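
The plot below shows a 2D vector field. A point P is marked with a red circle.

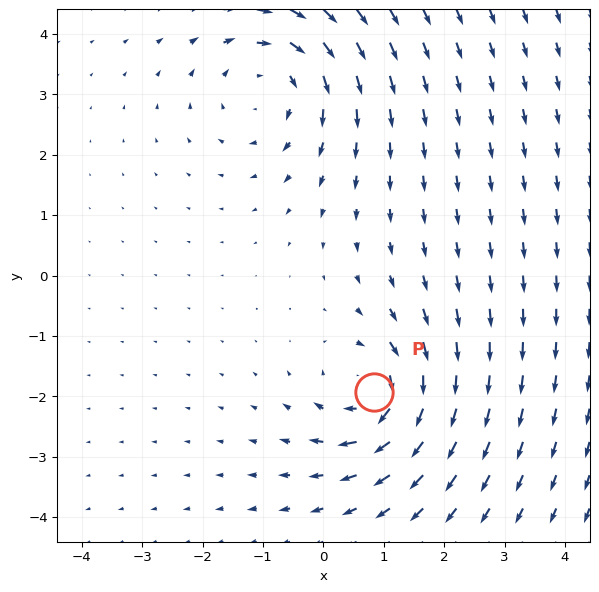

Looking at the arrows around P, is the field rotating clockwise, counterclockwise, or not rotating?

Near P at (0.8, -1.9) the arrows circulate clockwise. The curl (z-component) there is about -6; negative curl means clockwise rotation.

clockwise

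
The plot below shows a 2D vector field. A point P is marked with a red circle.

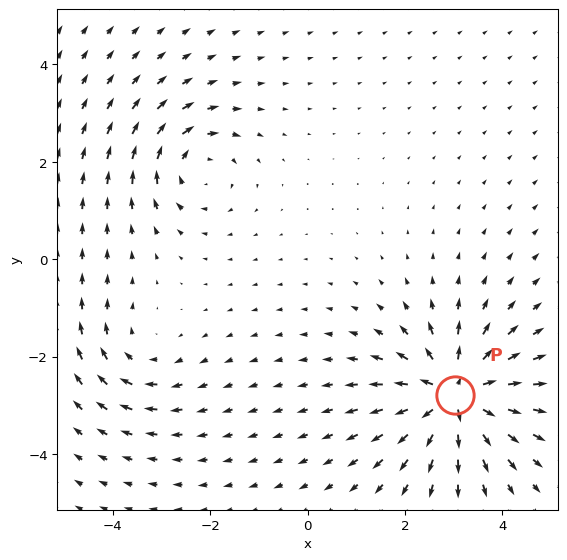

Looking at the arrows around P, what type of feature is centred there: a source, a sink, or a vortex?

At P (3.0, -2.8) the arrows spread outward. Divergence about +7, curl ≈0 — positive divergence with near-zero curl is a source.

source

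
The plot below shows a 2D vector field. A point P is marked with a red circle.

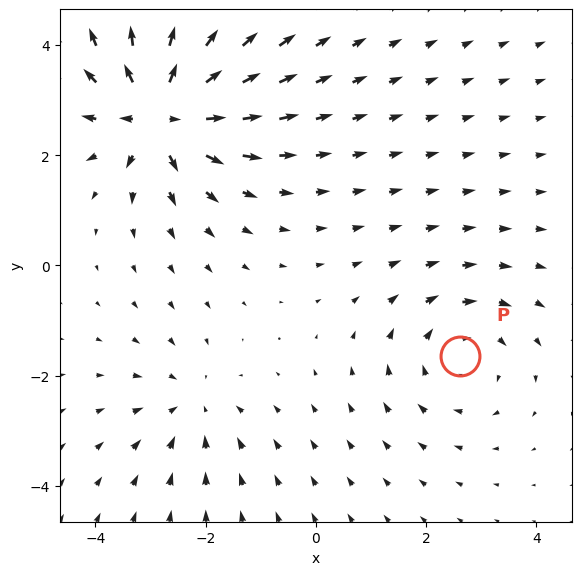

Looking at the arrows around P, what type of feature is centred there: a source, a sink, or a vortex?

vortex

At P (2.6, -1.6) the arrows circulate clockwise. Divergence ≈0, curl about -3 — near-zero divergence with nonzero curl is a vortex.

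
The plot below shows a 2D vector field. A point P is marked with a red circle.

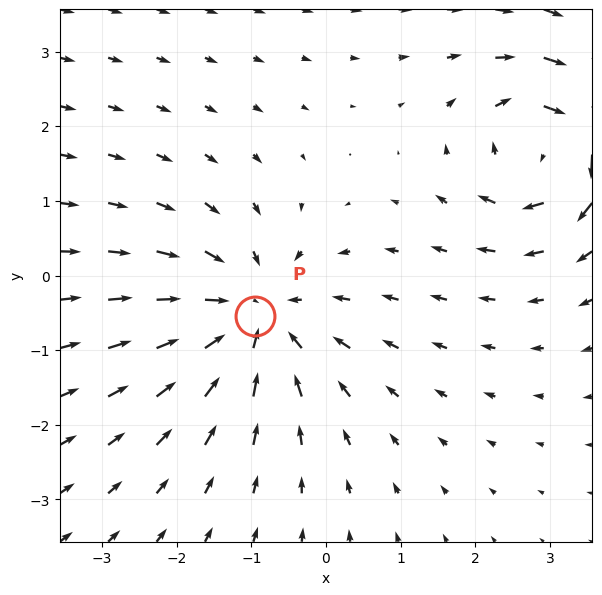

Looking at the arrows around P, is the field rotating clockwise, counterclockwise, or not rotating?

Near P at (-1.0, -0.5) the arrows show no circulation. The curl there is ≈0.

not rotating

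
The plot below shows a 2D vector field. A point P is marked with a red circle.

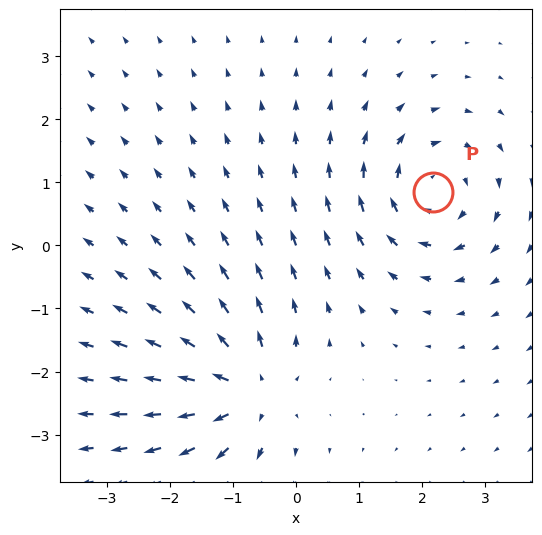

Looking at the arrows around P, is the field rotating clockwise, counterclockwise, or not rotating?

clockwise

Near P at (2.2, 0.8) the arrows circulate clockwise. The curl (z-component) there is about -5; negative curl means clockwise rotation.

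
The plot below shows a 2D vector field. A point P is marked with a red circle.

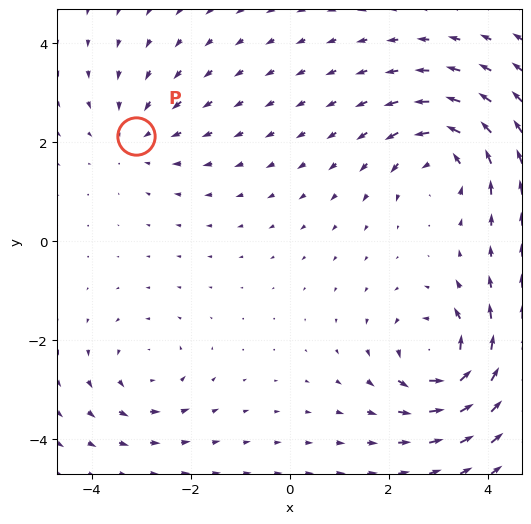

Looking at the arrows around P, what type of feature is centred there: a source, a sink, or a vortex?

sink

At P (-3.1, 2.1) the arrows converge inward. Divergence about -3, curl ≈0 — negative divergence with near-zero curl is a sink.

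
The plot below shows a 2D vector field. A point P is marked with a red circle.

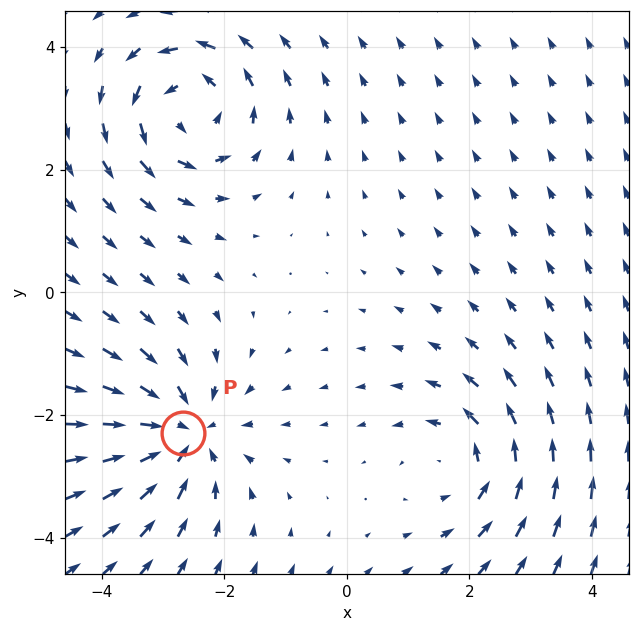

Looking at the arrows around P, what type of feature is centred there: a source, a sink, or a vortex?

At P (-2.7, -2.3) the arrows converge inward. Divergence about -3, curl ≈0 — negative divergence with near-zero curl is a sink.

sink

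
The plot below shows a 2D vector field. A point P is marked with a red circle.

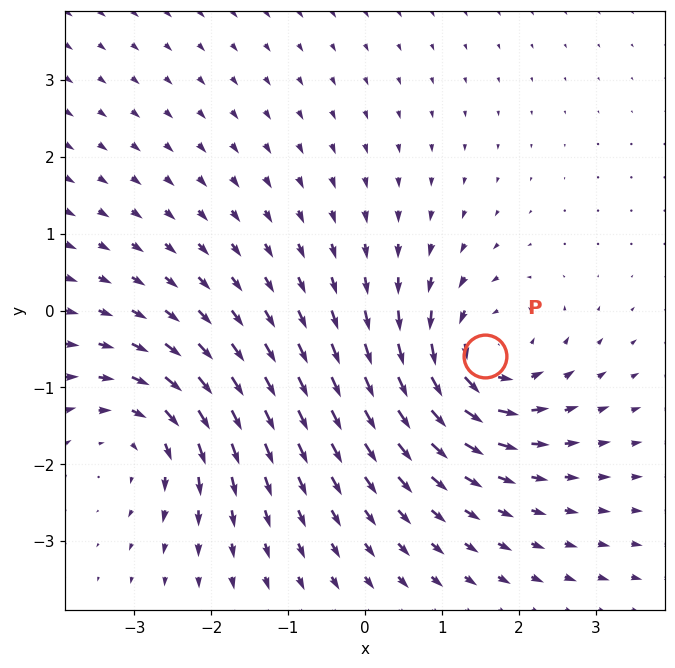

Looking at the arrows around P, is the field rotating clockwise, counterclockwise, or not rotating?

Near P at (1.6, -0.6) the arrows circulate counterclockwise. The curl (z-component) there is about +6; positive curl means counterclockwise rotation.

counterclockwise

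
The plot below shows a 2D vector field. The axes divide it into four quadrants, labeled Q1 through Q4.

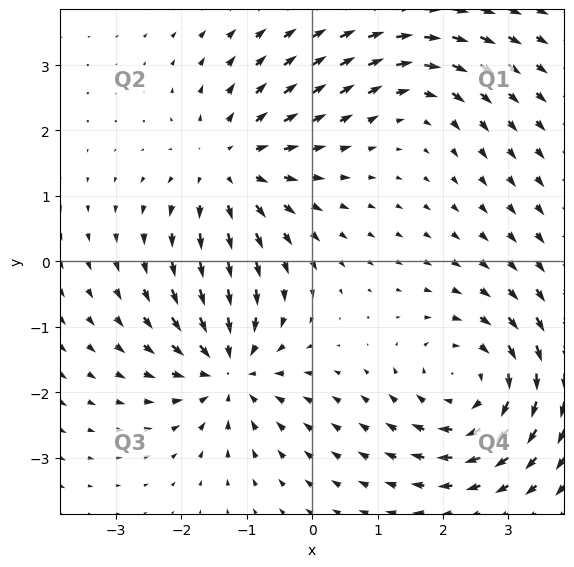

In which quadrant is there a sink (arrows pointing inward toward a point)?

The sink sits at approximately (-1.3, -1.7), which lies in quadrant Q3. The divergence there is about -5, negative as expected for a sink.

Q3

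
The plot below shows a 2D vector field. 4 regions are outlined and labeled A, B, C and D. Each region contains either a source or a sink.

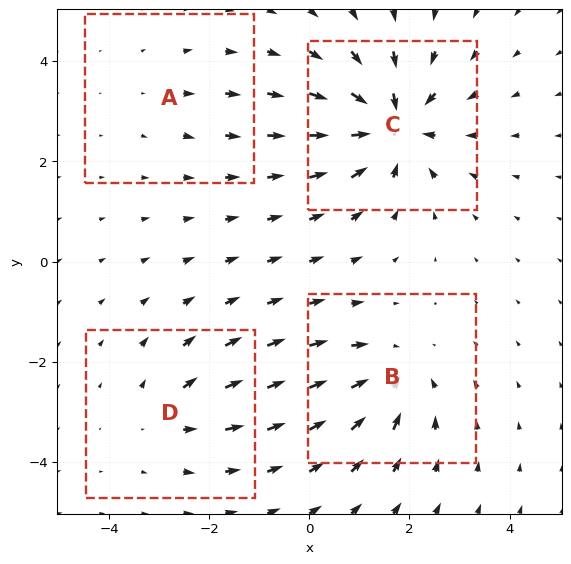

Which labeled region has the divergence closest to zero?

Divergence at each region's feature centre — A: about +2, B: about -5, C: about -7, D: about +3. Region A is closest to zero.

A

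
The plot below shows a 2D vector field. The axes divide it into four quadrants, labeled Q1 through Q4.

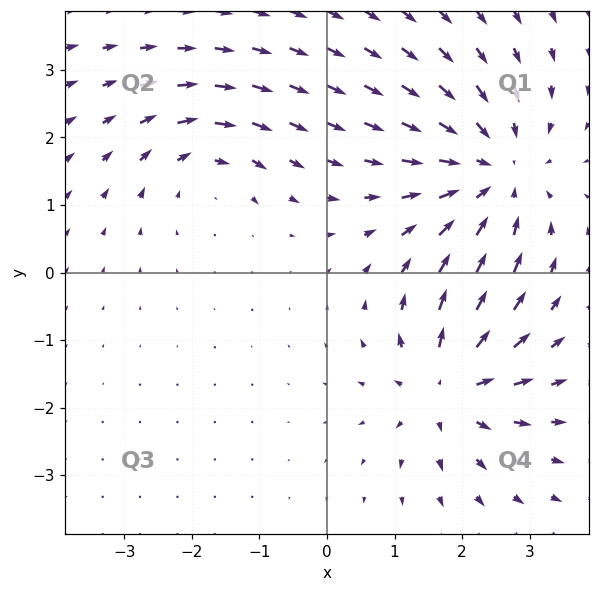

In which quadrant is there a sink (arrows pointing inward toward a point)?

Q1

The sink sits at approximately (2.5, 1.5), which lies in quadrant Q1. The divergence there is about -4, negative as expected for a sink.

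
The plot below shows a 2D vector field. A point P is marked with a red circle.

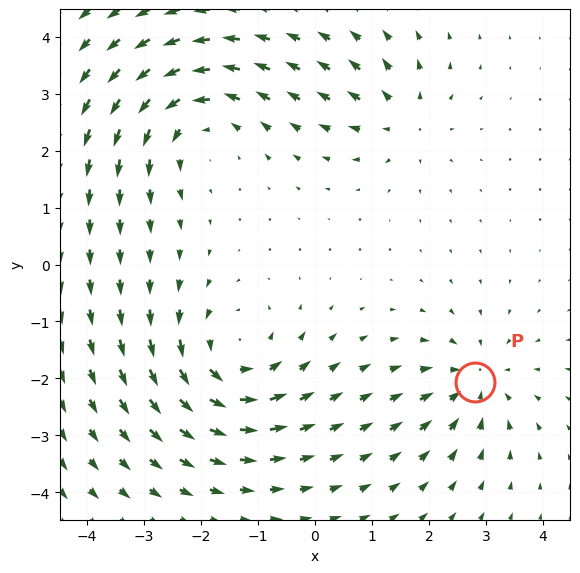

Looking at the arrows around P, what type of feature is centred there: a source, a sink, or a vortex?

At P (2.8, -2.1) the arrows converge inward. Divergence about -4, curl ≈0 — negative divergence with near-zero curl is a sink.

sink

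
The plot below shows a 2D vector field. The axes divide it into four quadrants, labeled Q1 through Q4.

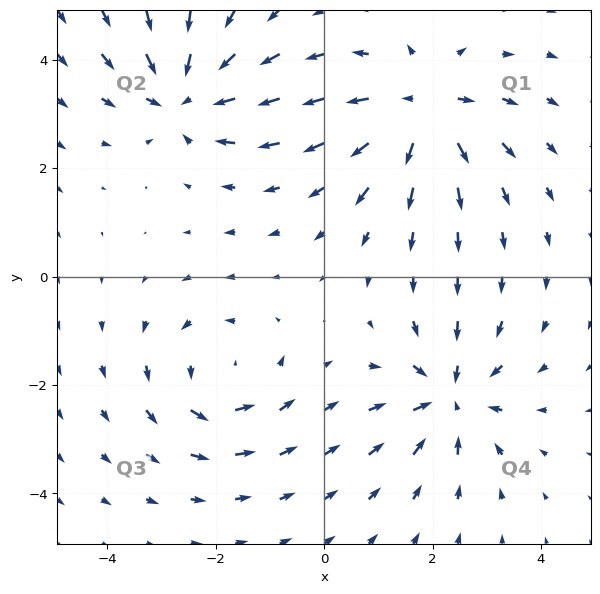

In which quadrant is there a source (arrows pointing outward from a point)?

The source sits at approximately (1.8, 3.1), which lies in quadrant Q1. The divergence there is about +7, positive as expected for a source.

Q1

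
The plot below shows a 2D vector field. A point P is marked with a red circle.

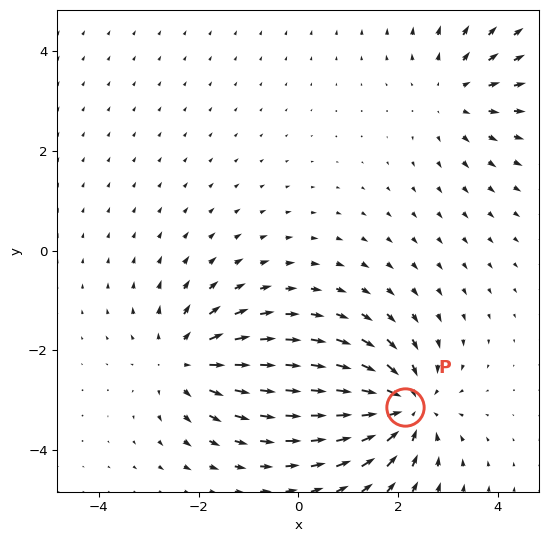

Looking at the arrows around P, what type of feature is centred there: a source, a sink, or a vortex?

sink

At P (2.1, -3.1) the arrows converge inward. Divergence about -5, curl ≈0 — negative divergence with near-zero curl is a sink.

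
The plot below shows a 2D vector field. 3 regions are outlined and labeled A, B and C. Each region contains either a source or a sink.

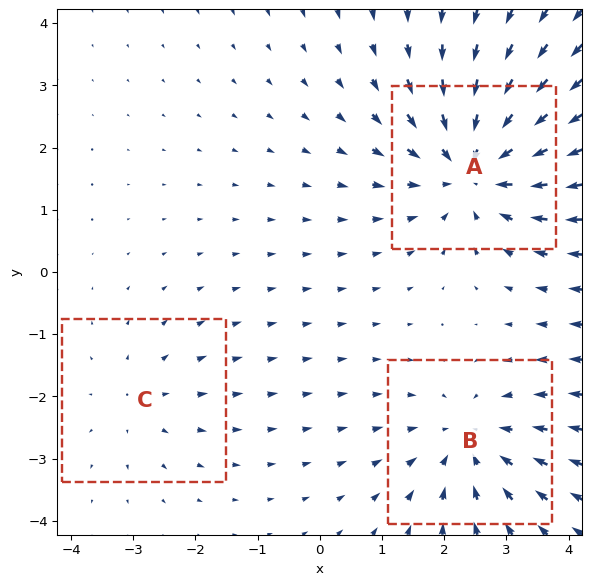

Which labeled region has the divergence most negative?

Divergence at each region's feature centre — A: about -4, B: about -3, C: about +2. Region A is most negative.

A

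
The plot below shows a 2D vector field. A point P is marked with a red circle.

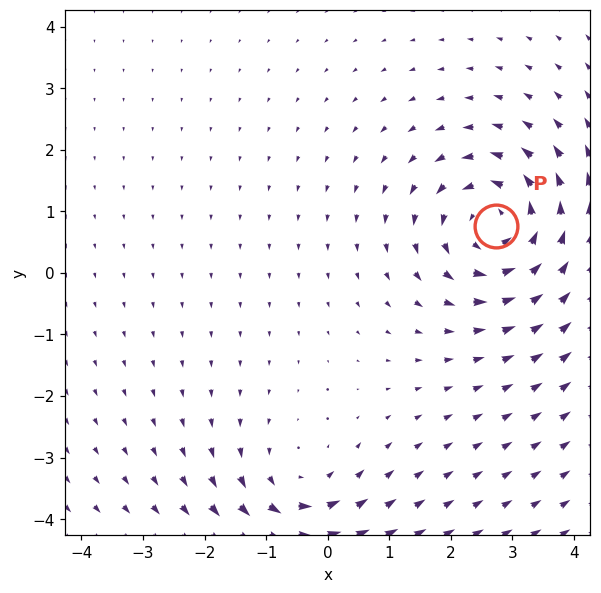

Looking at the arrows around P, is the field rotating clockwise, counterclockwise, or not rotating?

counterclockwise

Near P at (2.7, 0.8) the arrows circulate counterclockwise. The curl (z-component) there is about +5; positive curl means counterclockwise rotation.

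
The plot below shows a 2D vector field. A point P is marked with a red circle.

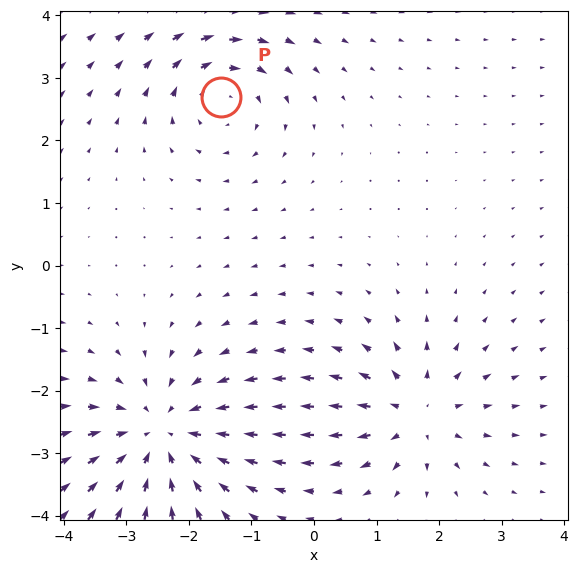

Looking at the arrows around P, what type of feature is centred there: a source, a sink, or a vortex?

At P (-1.5, 2.7) the arrows circulate clockwise. Divergence ≈0, curl about -3 — near-zero divergence with nonzero curl is a vortex.

vortex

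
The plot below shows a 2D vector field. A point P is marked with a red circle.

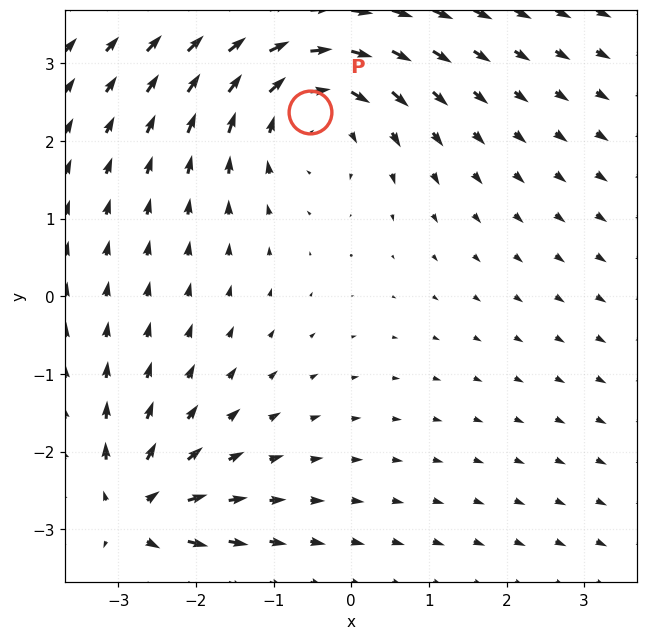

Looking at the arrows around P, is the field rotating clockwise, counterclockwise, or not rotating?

Near P at (-0.5, 2.4) the arrows circulate clockwise. The curl (z-component) there is about -3; negative curl means clockwise rotation.

clockwise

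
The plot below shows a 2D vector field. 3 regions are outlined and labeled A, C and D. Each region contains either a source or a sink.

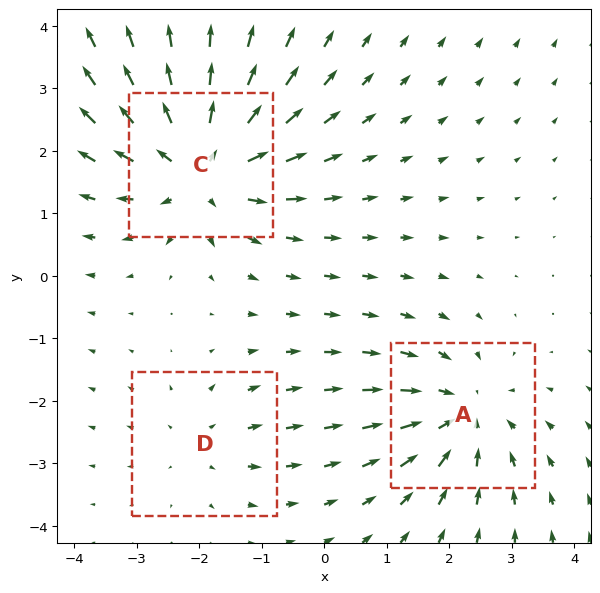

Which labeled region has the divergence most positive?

Divergence at each region's feature centre — A: about -3, C: about +5, D: about +2. Region C is most positive.

C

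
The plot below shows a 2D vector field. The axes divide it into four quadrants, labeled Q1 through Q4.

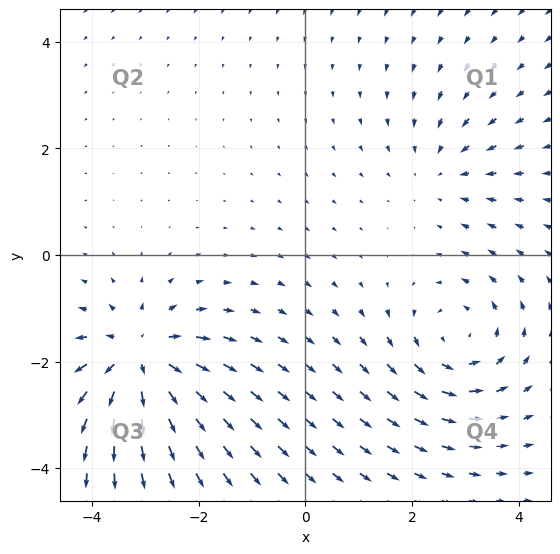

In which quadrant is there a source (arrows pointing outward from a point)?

The source sits at approximately (-3.1, -1.9), which lies in quadrant Q3. The divergence there is about +5, positive as expected for a source.

Q3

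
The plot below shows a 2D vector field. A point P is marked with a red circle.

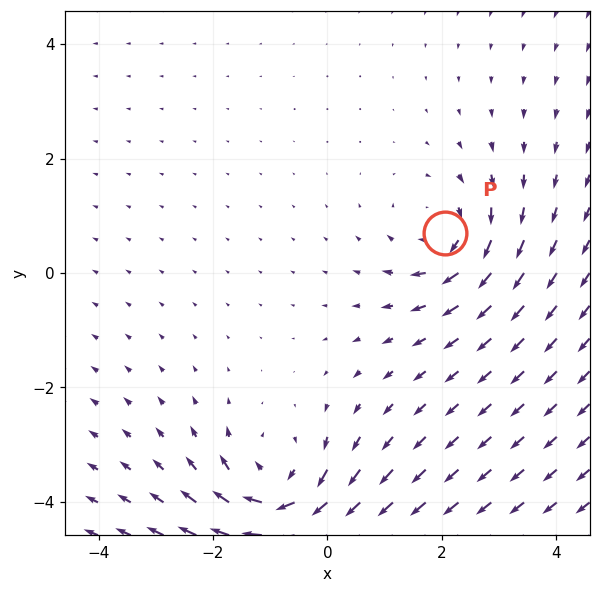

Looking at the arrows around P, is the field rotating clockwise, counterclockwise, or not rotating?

Near P at (2.1, 0.7) the arrows circulate clockwise. The curl (z-component) there is about -3; negative curl means clockwise rotation.

clockwise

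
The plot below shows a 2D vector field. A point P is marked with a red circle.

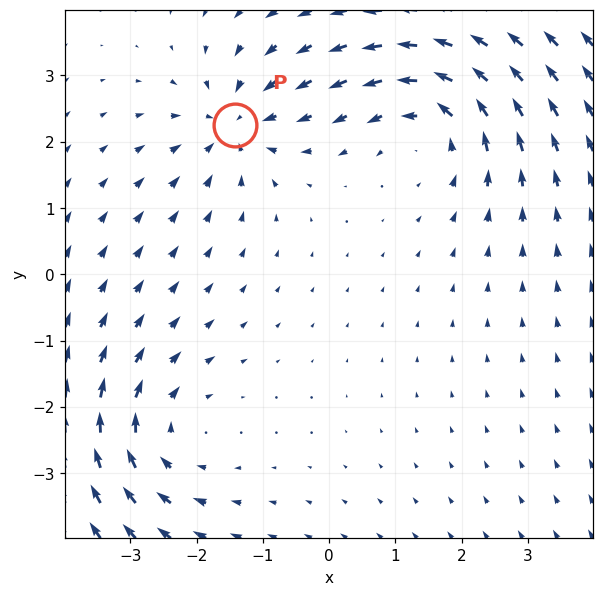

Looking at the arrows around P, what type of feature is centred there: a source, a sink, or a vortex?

At P (-1.4, 2.3) the arrows converge inward. Divergence about -3, curl ≈0 — negative divergence with near-zero curl is a sink.

sink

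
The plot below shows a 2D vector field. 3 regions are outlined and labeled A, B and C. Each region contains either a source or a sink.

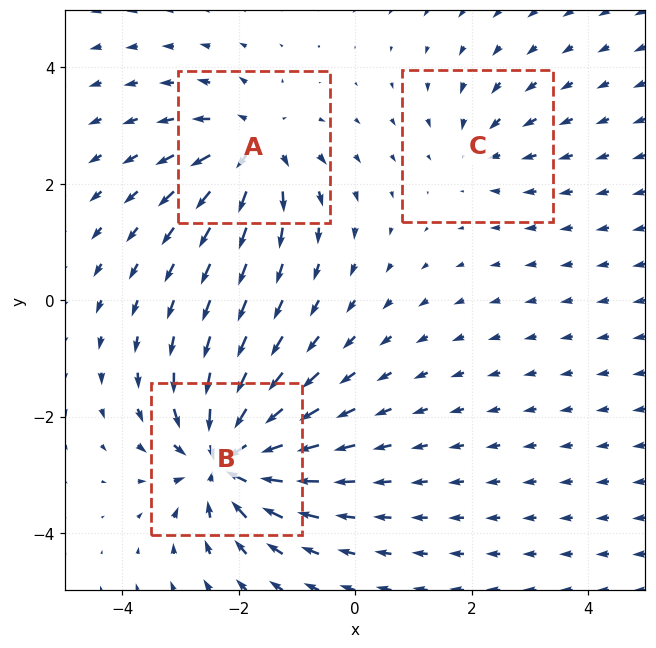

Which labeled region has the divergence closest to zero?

C

Divergence at each region's feature centre — A: about +4, B: about -7, C: about -2. Region C is closest to zero.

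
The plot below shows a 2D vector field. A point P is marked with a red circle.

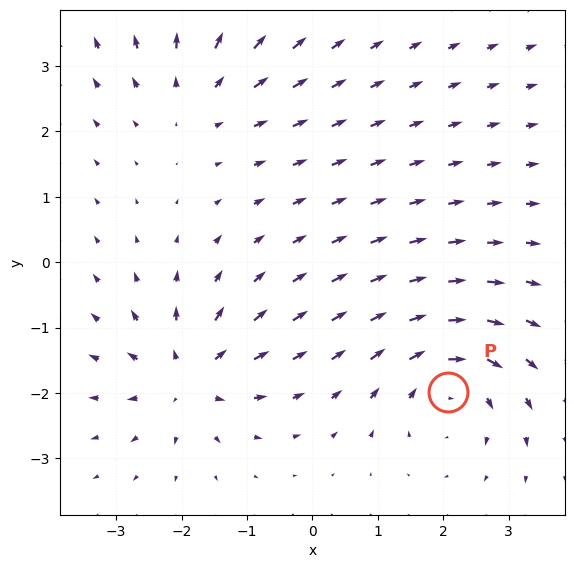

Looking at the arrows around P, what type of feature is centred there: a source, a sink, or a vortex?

At P (2.1, -2.0) the arrows circulate clockwise. Divergence ≈0, curl about -5 — near-zero divergence with nonzero curl is a vortex.

vortex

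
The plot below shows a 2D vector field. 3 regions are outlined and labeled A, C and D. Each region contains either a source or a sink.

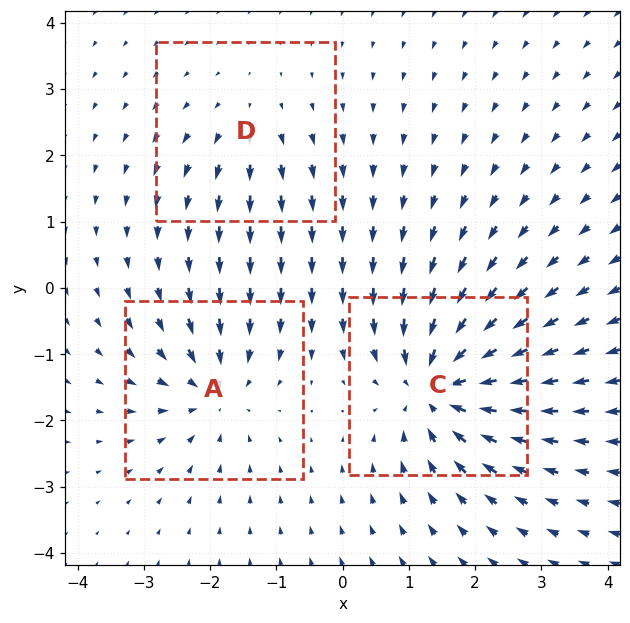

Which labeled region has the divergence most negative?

C

Divergence at each region's feature centre — A: about -4, C: about -6, D: about +2. Region C is most negative.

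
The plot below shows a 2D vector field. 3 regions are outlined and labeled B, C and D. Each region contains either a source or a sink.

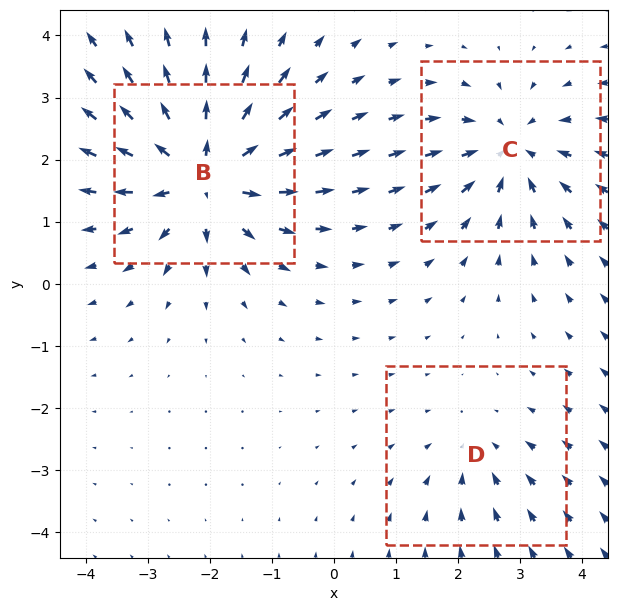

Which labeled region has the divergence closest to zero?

Divergence at each region's feature centre — B: about +5, C: about -4, D: about -2. Region D is closest to zero.

D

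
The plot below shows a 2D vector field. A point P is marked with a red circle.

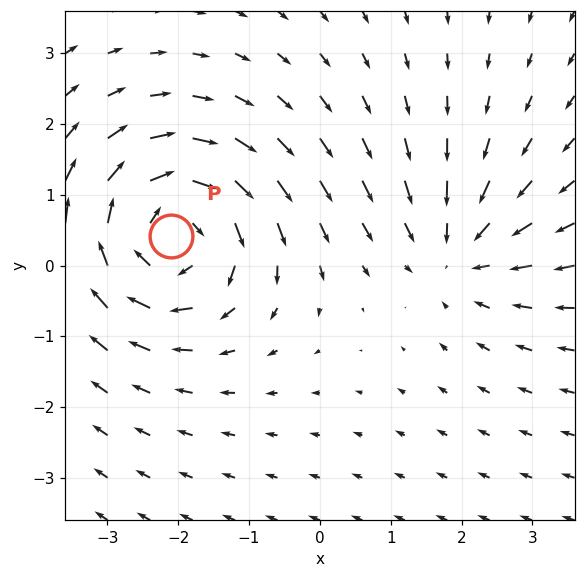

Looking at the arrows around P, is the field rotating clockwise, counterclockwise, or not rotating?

Near P at (-2.1, 0.4) the arrows circulate clockwise. The curl (z-component) there is about -5; negative curl means clockwise rotation.

clockwise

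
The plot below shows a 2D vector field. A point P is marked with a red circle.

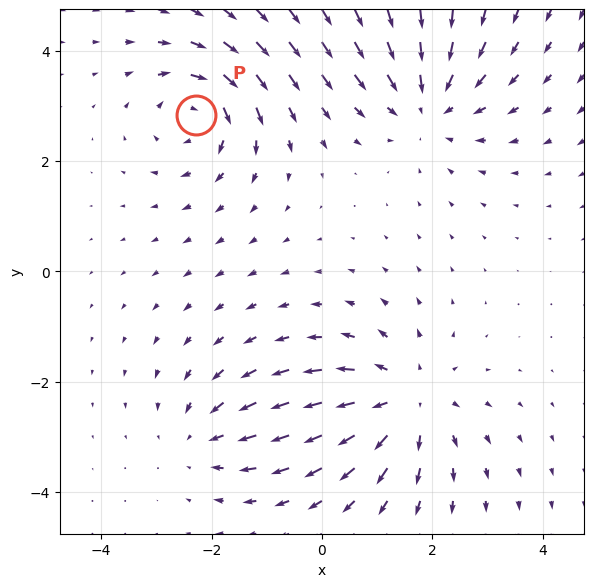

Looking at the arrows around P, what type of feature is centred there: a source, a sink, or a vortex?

vortex

At P (-2.3, 2.8) the arrows circulate clockwise. Divergence ≈0, curl about -4 — near-zero divergence with nonzero curl is a vortex.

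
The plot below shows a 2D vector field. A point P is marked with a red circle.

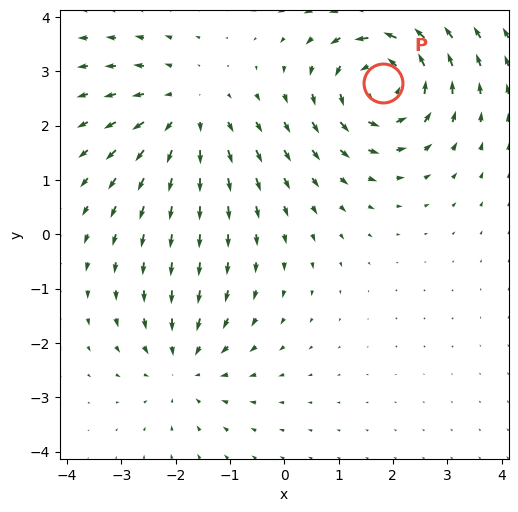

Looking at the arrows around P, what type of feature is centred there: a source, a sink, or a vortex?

At P (1.8, 2.8) the arrows circulate counterclockwise. Divergence ≈0, curl about +5 — near-zero divergence with nonzero curl is a vortex.

vortex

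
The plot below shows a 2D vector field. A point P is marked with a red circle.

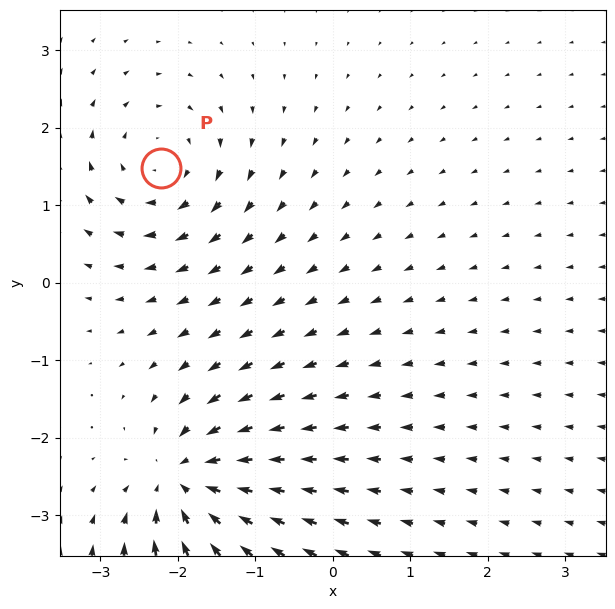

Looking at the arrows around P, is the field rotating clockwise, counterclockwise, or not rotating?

clockwise

Near P at (-2.2, 1.5) the arrows circulate clockwise. The curl (z-component) there is about -3; negative curl means clockwise rotation.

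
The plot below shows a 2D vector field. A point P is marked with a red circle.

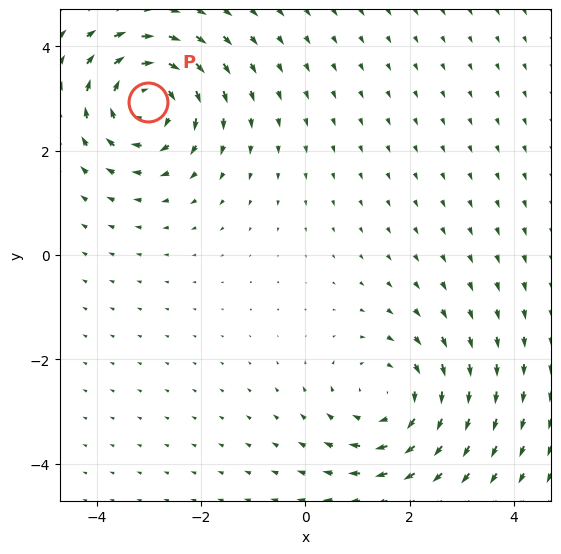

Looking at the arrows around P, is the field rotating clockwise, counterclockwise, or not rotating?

Near P at (-3.0, 2.9) the arrows circulate clockwise. The curl (z-component) there is about -5; negative curl means clockwise rotation.

clockwise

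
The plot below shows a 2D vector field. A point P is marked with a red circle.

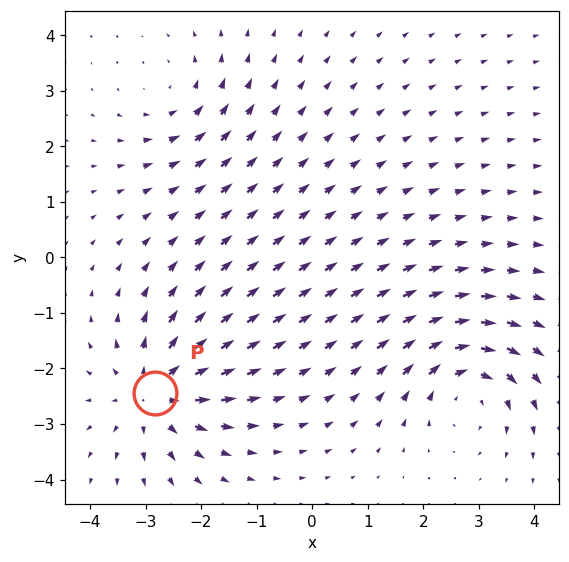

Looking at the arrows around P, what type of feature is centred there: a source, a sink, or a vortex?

At P (-2.8, -2.4) the arrows spread outward. Divergence about +4, curl ≈0 — positive divergence with near-zero curl is a source.

source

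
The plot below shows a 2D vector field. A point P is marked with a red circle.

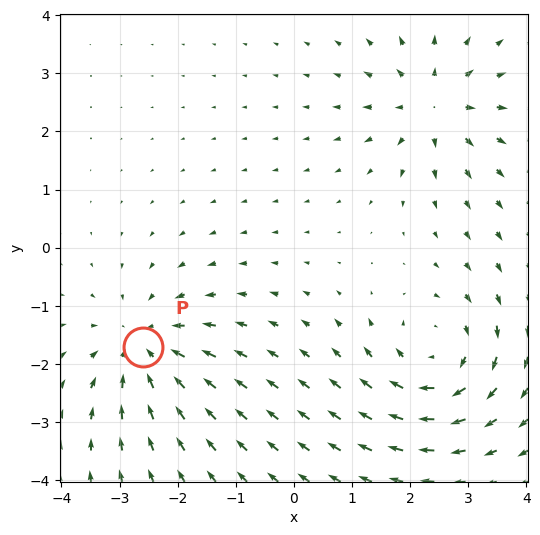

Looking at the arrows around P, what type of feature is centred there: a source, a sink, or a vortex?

sink

At P (-2.6, -1.7) the arrows converge inward. Divergence about -4, curl ≈0 — negative divergence with near-zero curl is a sink.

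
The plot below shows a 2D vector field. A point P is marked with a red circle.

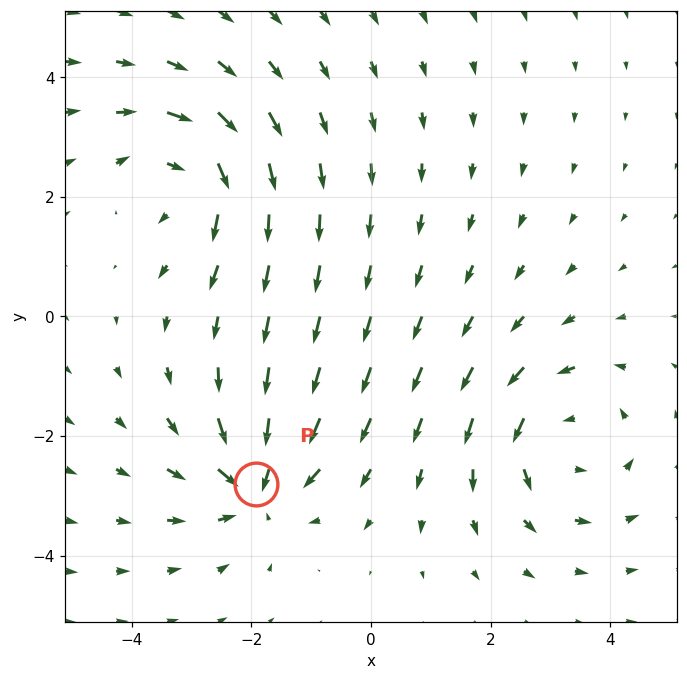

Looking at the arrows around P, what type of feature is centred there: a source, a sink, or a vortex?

At P (-1.9, -2.8) the arrows converge inward. Divergence about -5, curl ≈0 — negative divergence with near-zero curl is a sink.

sink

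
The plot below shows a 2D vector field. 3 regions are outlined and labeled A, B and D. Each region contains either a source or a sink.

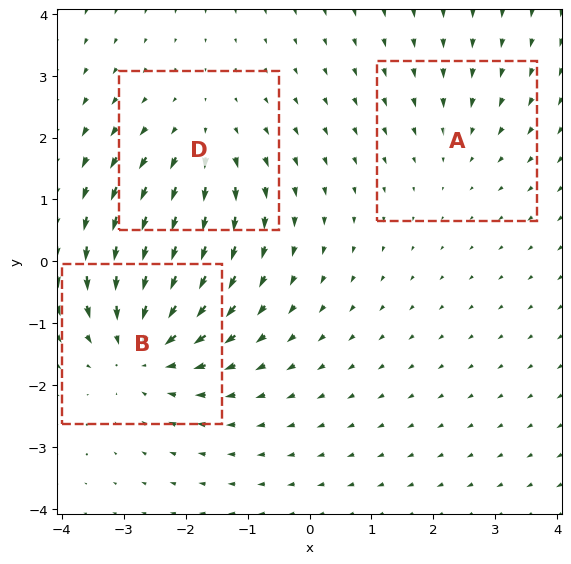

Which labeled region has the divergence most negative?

Divergence at each region's feature centre — A: about -2, B: about -5, D: about +3. Region B is most negative.

B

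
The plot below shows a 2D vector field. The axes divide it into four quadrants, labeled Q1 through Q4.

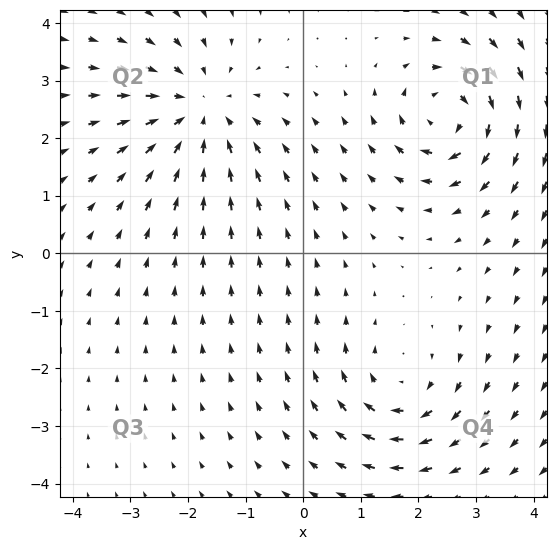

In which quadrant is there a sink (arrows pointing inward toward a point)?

The sink sits at approximately (-1.8, 2.5), which lies in quadrant Q2. The divergence there is about -4, negative as expected for a sink.

Q2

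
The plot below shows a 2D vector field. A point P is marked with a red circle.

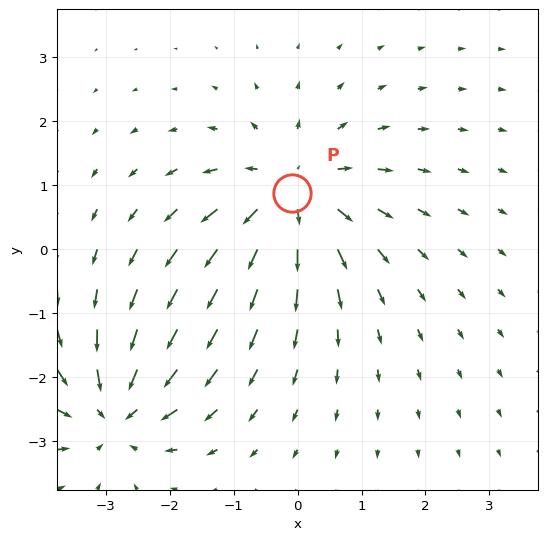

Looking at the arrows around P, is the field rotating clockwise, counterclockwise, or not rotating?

not rotating

Near P at (-0.1, 0.9) the arrows show no circulation. The curl there is ≈0.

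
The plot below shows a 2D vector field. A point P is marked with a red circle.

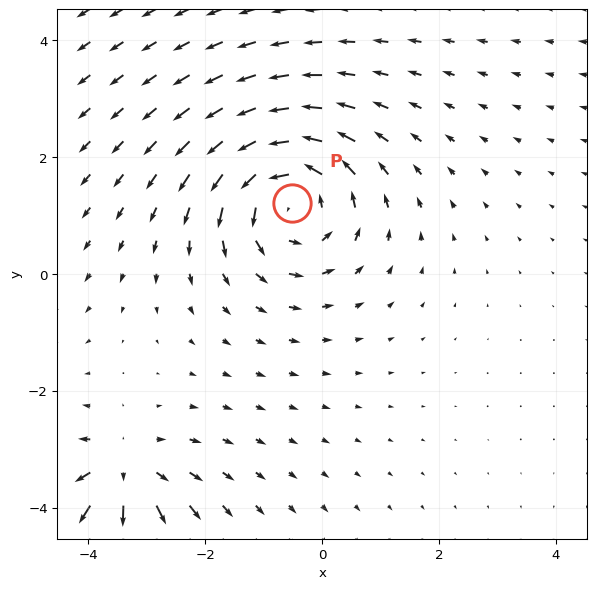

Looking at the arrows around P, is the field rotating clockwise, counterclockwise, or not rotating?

counterclockwise

Near P at (-0.5, 1.2) the arrows circulate counterclockwise. The curl (z-component) there is about +4; positive curl means counterclockwise rotation.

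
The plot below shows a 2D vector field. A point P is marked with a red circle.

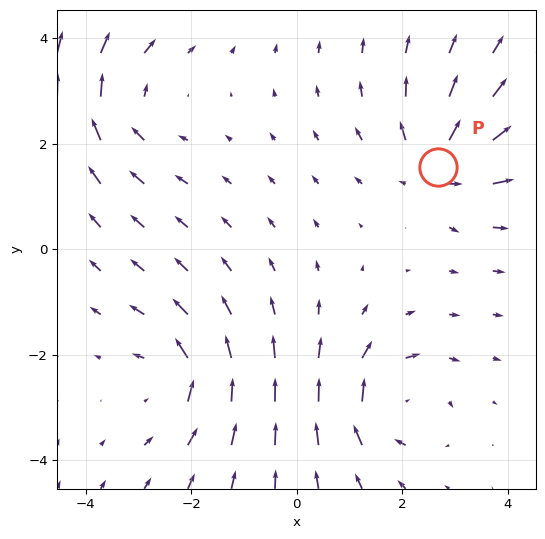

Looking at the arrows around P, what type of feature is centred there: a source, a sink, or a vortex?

At P (2.7, 1.5) the arrows spread outward. Divergence about +4, curl ≈0 — positive divergence with near-zero curl is a source.

source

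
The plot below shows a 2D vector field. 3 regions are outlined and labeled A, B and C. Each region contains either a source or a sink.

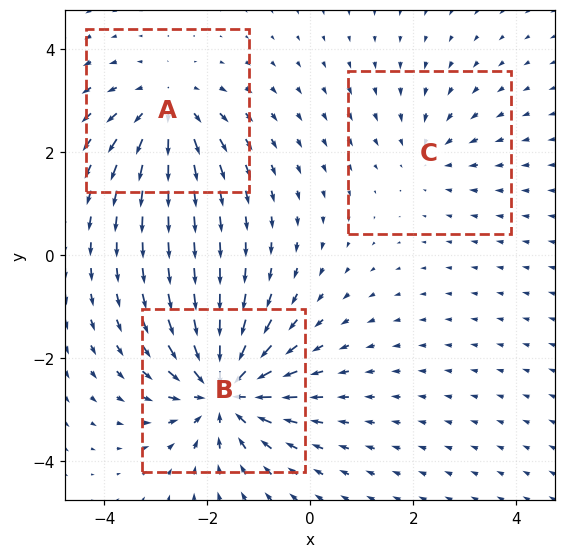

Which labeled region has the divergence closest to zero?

C

Divergence at each region's feature centre — A: about +3, B: about -5, C: about -2. Region C is closest to zero.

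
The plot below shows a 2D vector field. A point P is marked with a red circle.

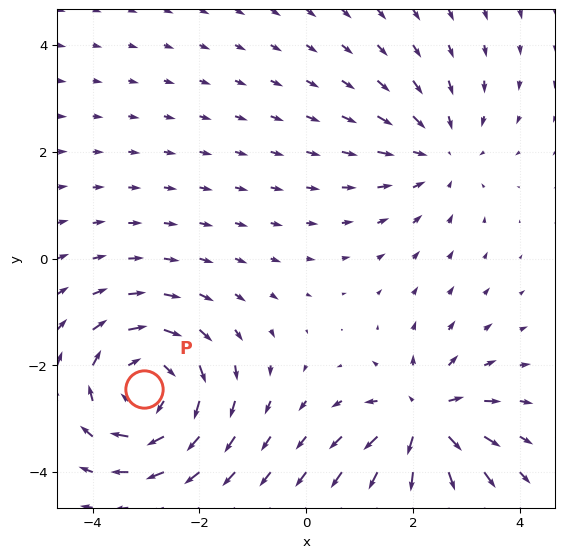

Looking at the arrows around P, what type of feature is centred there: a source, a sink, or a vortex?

vortex

At P (-3.0, -2.4) the arrows circulate clockwise. Divergence ≈0, curl about -4 — near-zero divergence with nonzero curl is a vortex.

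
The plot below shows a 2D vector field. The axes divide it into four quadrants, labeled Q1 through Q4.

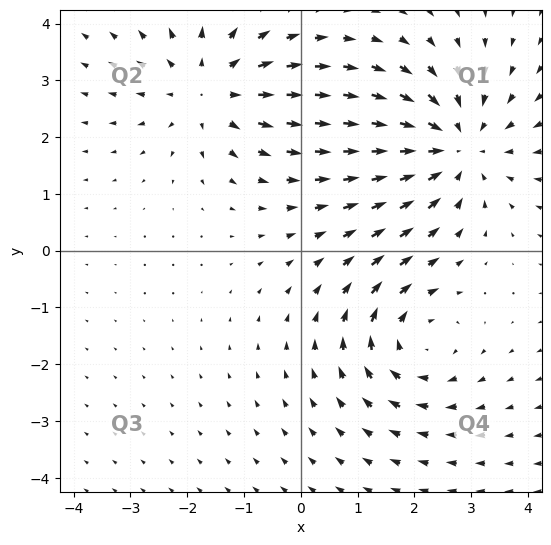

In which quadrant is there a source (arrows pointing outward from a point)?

The source sits at approximately (-1.6, 2.9), which lies in quadrant Q2. The divergence there is about +4, positive as expected for a source.

Q2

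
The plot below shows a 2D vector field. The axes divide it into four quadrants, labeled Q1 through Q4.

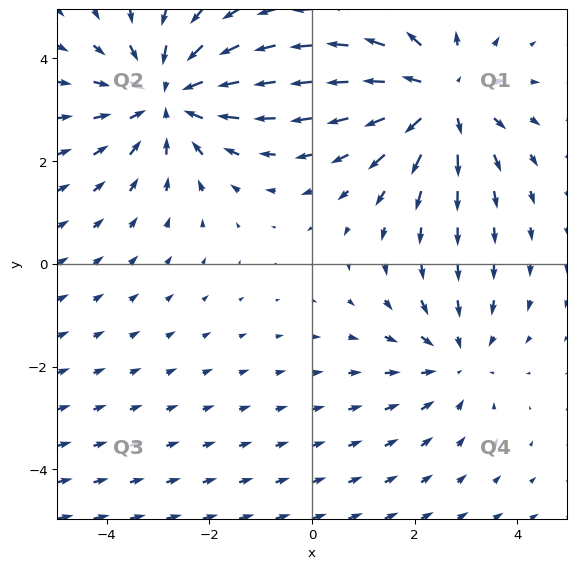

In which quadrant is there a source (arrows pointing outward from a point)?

The source sits at approximately (2.5, 3.3), which lies in quadrant Q1. The divergence there is about +4, positive as expected for a source.

Q1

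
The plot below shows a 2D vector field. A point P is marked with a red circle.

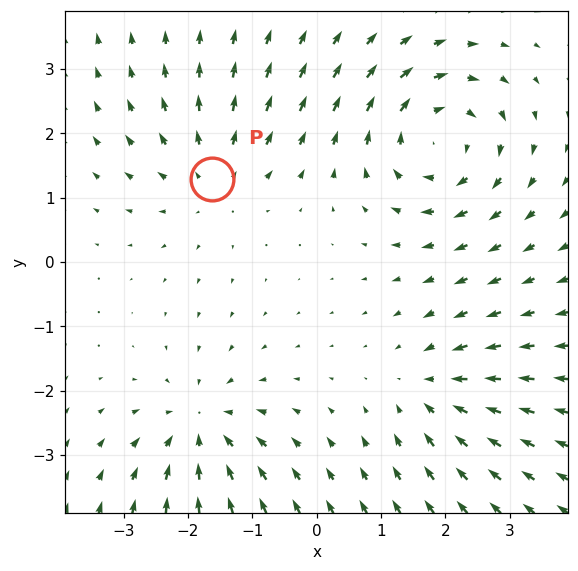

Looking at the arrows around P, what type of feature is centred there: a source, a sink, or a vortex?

source

At P (-1.6, 1.3) the arrows spread outward. Divergence about +3, curl ≈0 — positive divergence with near-zero curl is a source.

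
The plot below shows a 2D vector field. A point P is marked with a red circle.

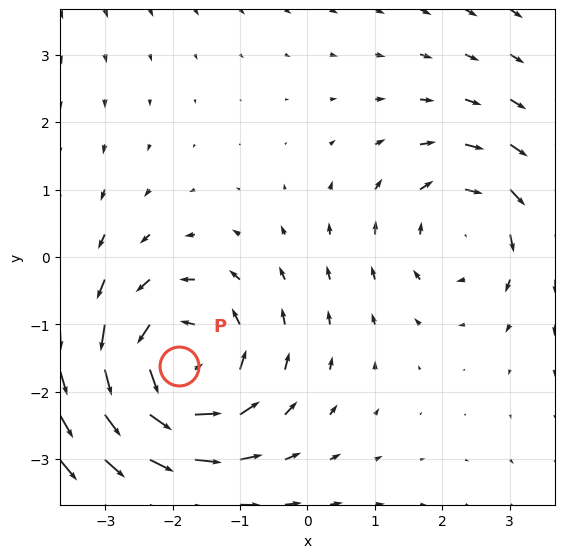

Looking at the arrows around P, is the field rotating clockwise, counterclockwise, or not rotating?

Near P at (-1.9, -1.6) the arrows circulate counterclockwise. The curl (z-component) there is about +4; positive curl means counterclockwise rotation.

counterclockwise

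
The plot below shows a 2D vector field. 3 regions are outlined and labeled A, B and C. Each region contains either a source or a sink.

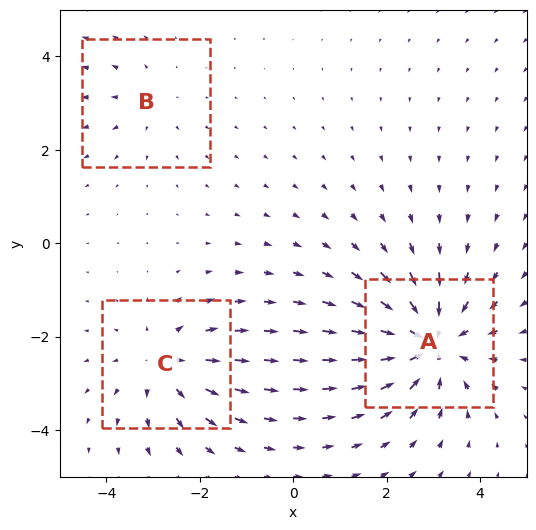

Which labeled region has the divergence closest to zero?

B

Divergence at each region's feature centre — A: about -5, B: about +2, C: about +3. Region B is closest to zero.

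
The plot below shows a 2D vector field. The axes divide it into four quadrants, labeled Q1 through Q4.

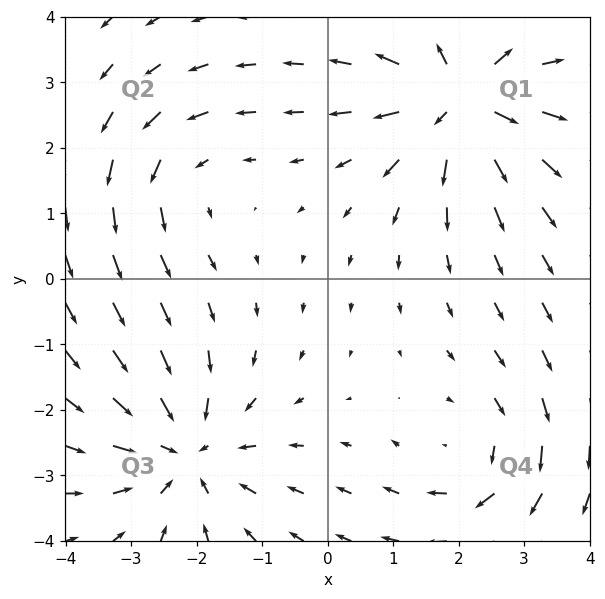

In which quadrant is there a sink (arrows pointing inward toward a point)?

The sink sits at approximately (-2.2, -2.6), which lies in quadrant Q3. The divergence there is about -4, negative as expected for a sink.

Q3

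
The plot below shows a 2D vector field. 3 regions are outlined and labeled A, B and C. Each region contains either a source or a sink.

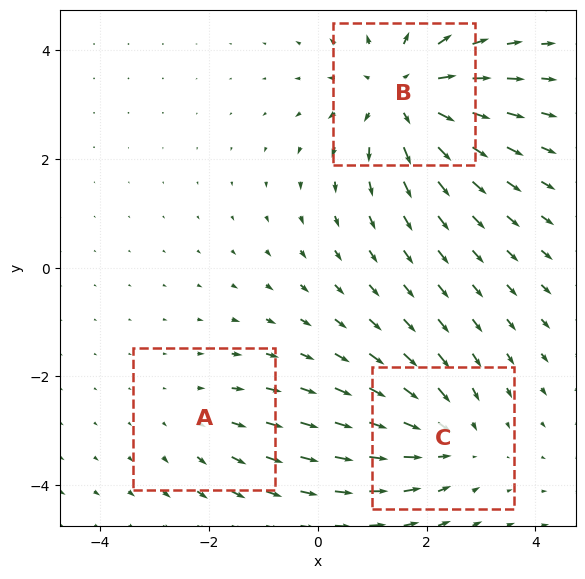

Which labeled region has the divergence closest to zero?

A

Divergence at each region's feature centre — A: about +2, B: about +4, C: about -3. Region A is closest to zero.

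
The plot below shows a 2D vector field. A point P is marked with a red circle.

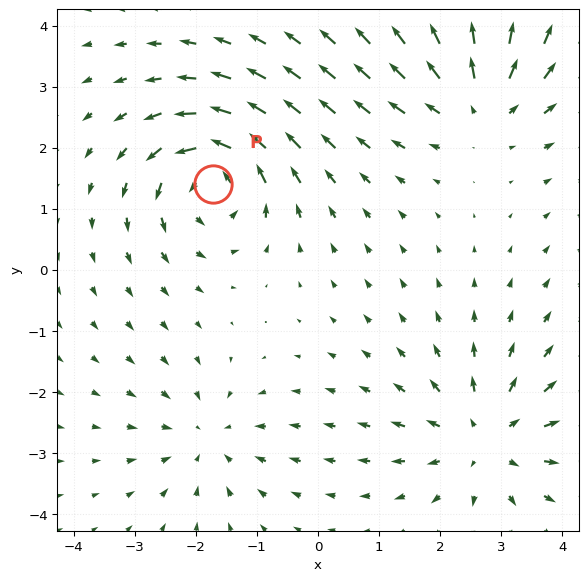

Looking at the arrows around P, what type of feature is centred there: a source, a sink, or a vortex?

At P (-1.7, 1.4) the arrows circulate counterclockwise. Divergence ≈0, curl about +6 — near-zero divergence with nonzero curl is a vortex.

vortex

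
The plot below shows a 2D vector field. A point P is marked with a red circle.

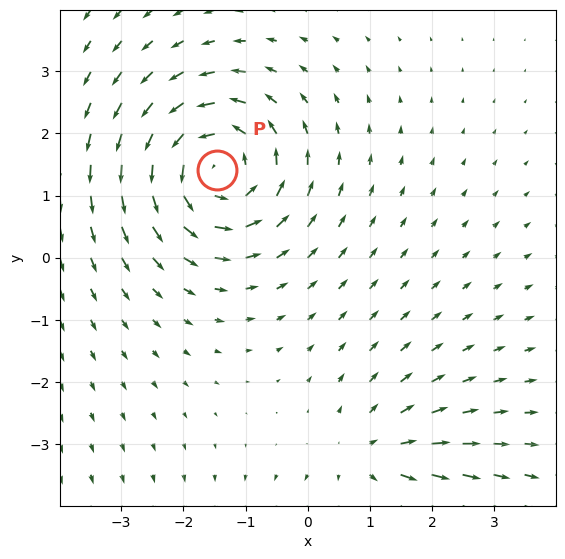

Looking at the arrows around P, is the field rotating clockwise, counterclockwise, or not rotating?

Near P at (-1.5, 1.4) the arrows circulate counterclockwise. The curl (z-component) there is about +4; positive curl means counterclockwise rotation.

counterclockwise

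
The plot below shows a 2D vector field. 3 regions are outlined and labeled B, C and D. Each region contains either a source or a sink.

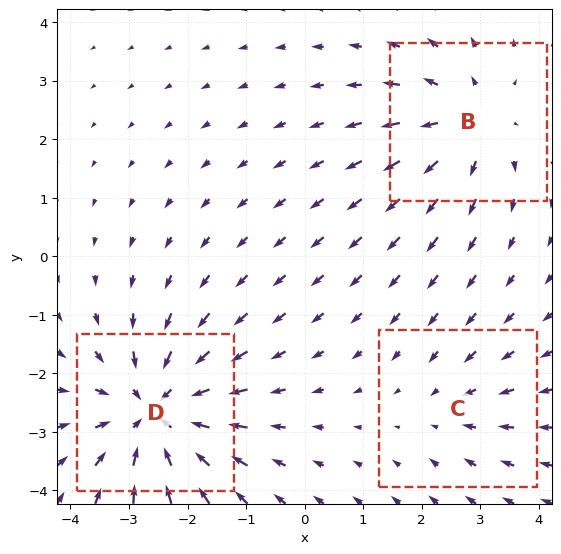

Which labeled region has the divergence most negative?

D

Divergence at each region's feature centre — B: about +3, C: about -2, D: about -5. Region D is most negative.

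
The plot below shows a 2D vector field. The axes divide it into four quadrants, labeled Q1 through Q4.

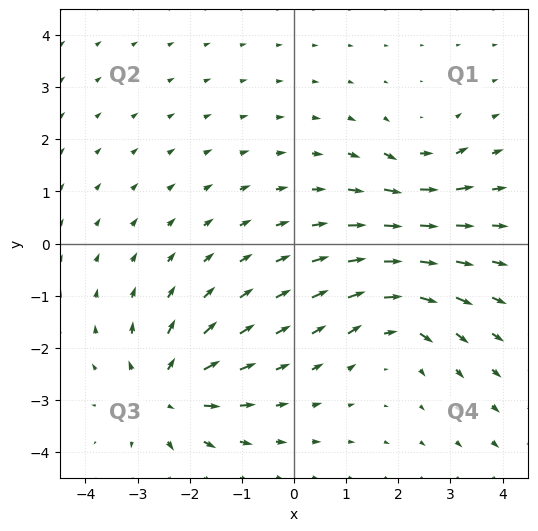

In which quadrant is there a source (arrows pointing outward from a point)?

The source sits at approximately (-2.5, -2.8), which lies in quadrant Q3. The divergence there is about +5, positive as expected for a source.

Q3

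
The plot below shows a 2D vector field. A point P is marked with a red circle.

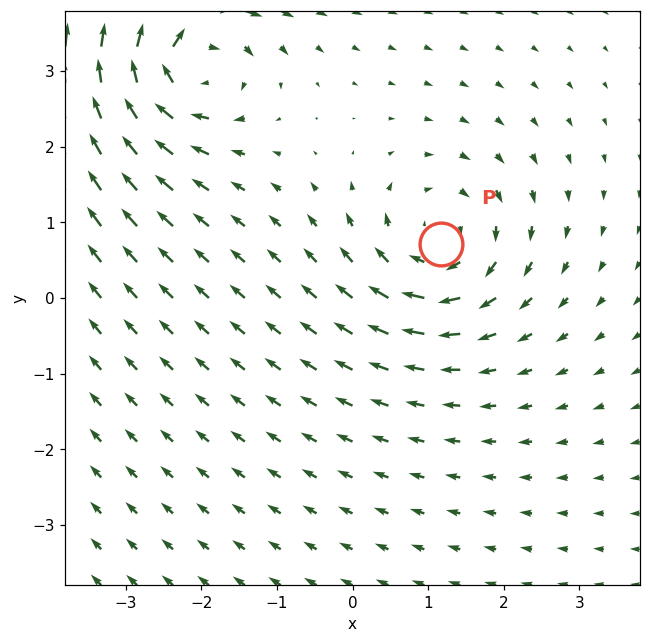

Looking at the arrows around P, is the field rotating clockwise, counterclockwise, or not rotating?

Near P at (1.2, 0.7) the arrows circulate clockwise. The curl (z-component) there is about -3; negative curl means clockwise rotation.

clockwise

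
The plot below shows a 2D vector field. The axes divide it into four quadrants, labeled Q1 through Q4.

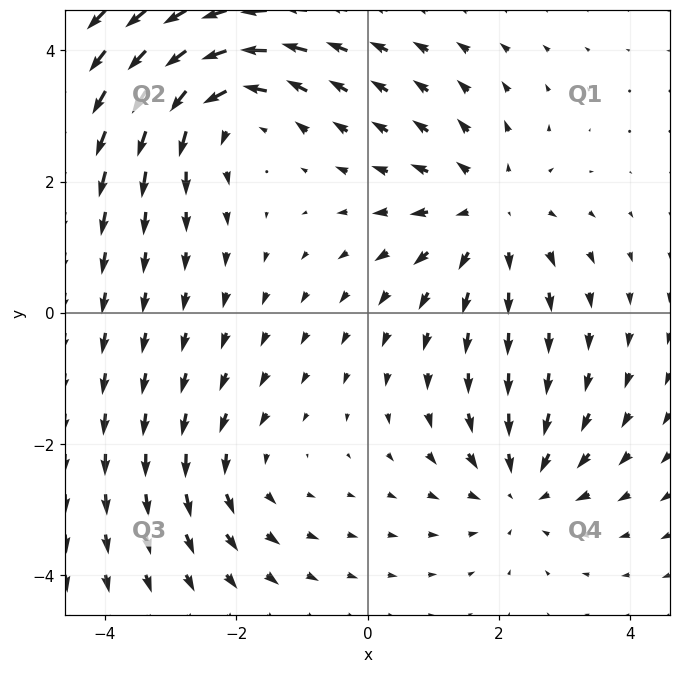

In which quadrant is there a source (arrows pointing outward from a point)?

Q1

The source sits at approximately (1.8, 1.5), which lies in quadrant Q1. The divergence there is about +3, positive as expected for a source.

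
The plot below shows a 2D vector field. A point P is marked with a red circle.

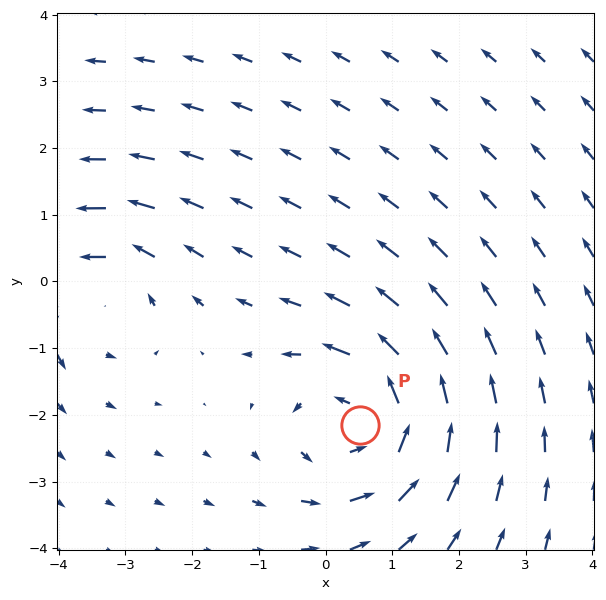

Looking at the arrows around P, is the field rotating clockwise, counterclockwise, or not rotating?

Near P at (0.5, -2.1) the arrows circulate counterclockwise. The curl (z-component) there is about +5; positive curl means counterclockwise rotation.

counterclockwise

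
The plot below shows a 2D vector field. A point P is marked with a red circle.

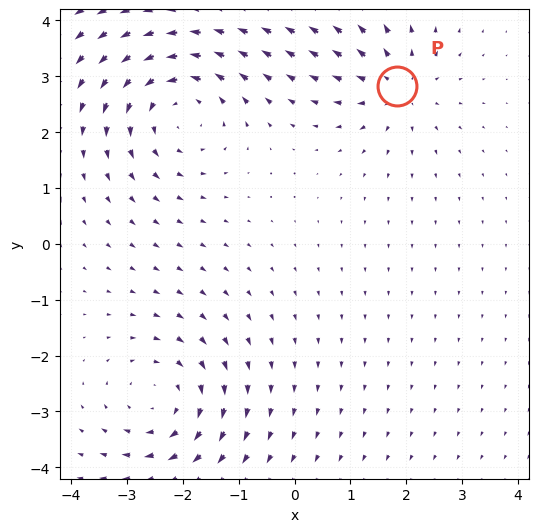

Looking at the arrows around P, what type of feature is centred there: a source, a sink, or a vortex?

At P (1.8, 2.8) the arrows spread outward. Divergence about +4, curl ≈0 — positive divergence with near-zero curl is a source.

source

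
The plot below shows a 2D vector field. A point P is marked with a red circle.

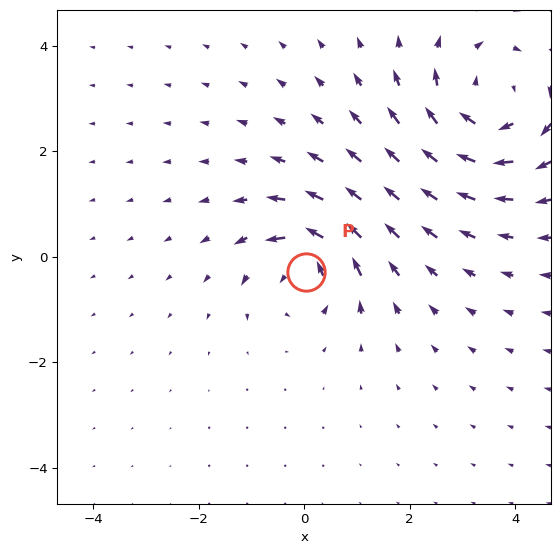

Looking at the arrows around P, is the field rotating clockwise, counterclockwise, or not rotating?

Near P at (0.0, -0.3) the arrows circulate counterclockwise. The curl (z-component) there is about +4; positive curl means counterclockwise rotation.

counterclockwise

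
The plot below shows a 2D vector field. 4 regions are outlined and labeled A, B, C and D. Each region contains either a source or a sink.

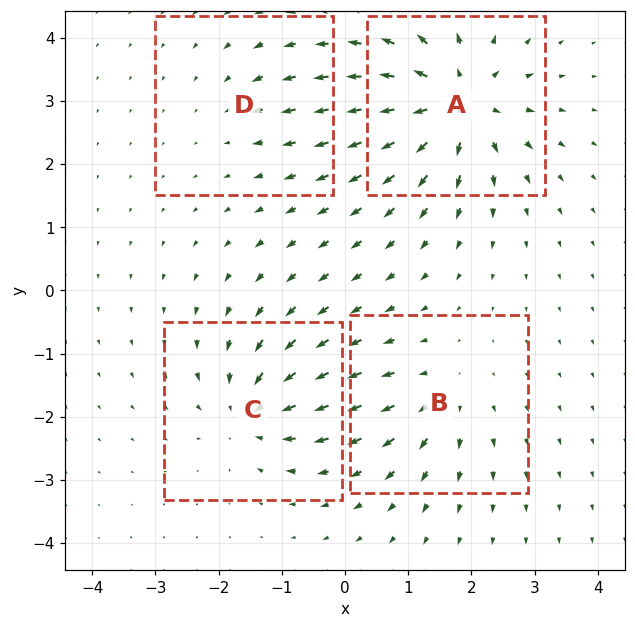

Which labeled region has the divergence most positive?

A

Divergence at each region's feature centre — A: about +8, B: about +4, C: about -6, D: about -2. Region A is most positive.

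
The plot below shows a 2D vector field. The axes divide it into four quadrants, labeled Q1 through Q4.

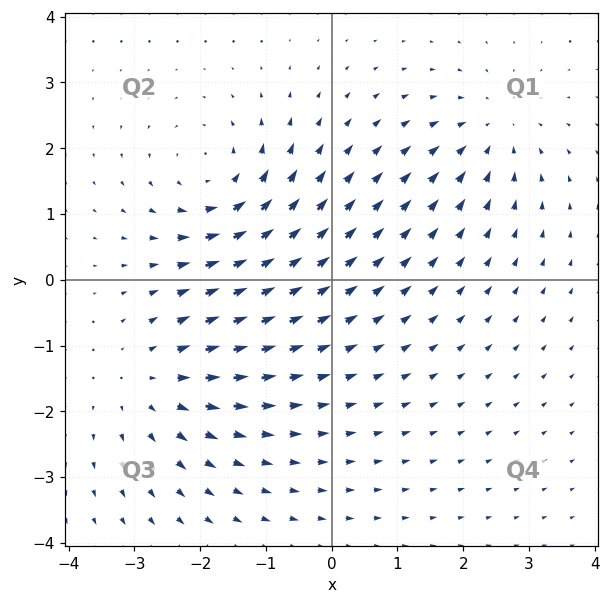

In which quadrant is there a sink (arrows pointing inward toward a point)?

The sink sits at approximately (2.4, 2.2), which lies in quadrant Q1. The divergence there is about -4, negative as expected for a sink.

Q1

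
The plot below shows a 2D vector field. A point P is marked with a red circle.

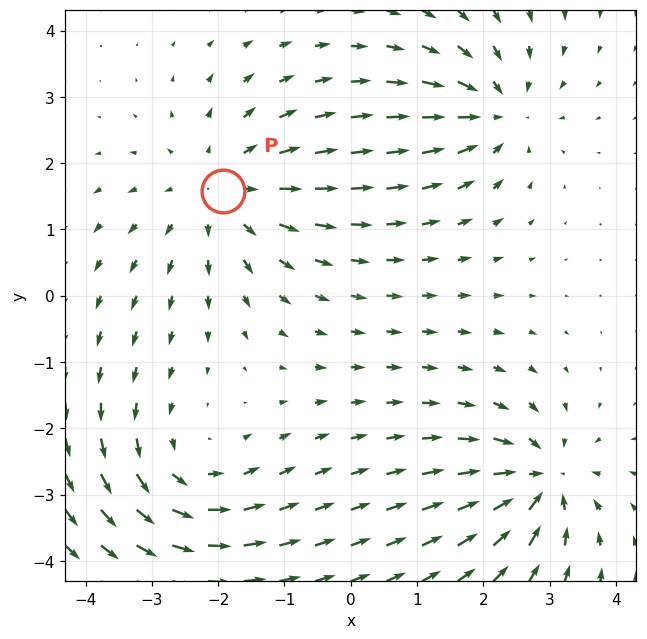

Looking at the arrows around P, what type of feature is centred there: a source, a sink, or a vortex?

source

At P (-1.9, 1.6) the arrows spread outward. Divergence about +4, curl ≈0 — positive divergence with near-zero curl is a source.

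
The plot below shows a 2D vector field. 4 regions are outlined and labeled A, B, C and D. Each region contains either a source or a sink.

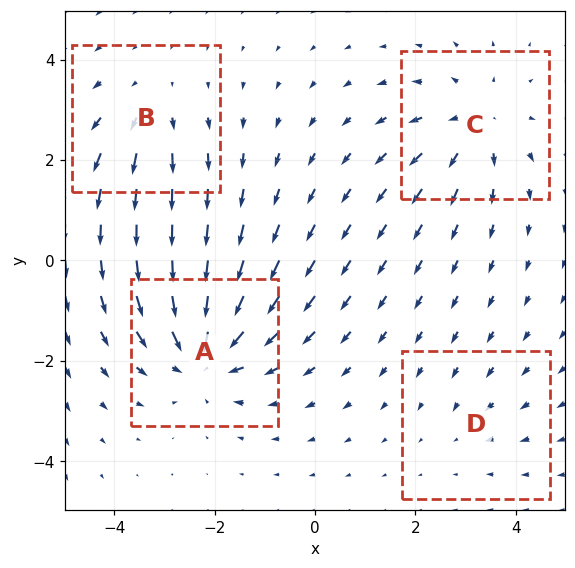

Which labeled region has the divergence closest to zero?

D

Divergence at each region's feature centre — A: about -5, B: about +3, C: about +4, D: about -2. Region D is closest to zero.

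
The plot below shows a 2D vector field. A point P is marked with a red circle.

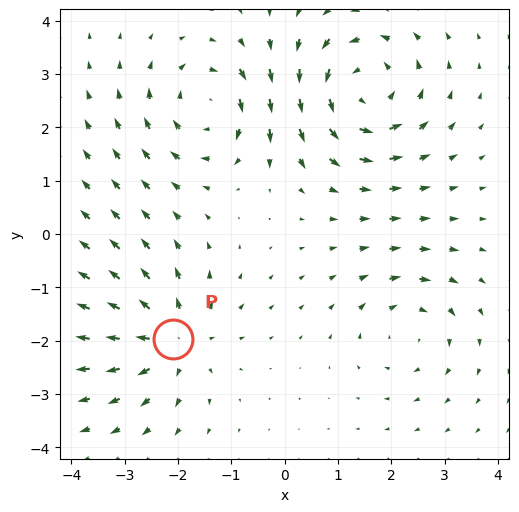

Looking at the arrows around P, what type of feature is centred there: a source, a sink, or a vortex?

source

At P (-2.1, -2.0) the arrows spread outward. Divergence about +4, curl ≈0 — positive divergence with near-zero curl is a source.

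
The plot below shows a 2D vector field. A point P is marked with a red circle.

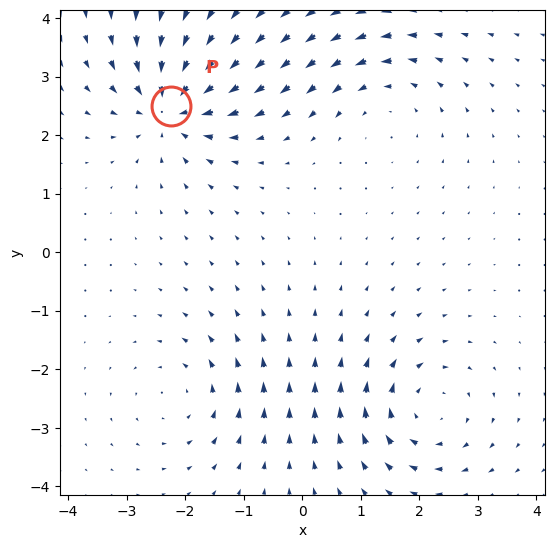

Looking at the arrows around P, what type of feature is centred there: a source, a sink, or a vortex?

At P (-2.2, 2.5) the arrows converge inward. Divergence about -7, curl ≈0 — negative divergence with near-zero curl is a sink.

sink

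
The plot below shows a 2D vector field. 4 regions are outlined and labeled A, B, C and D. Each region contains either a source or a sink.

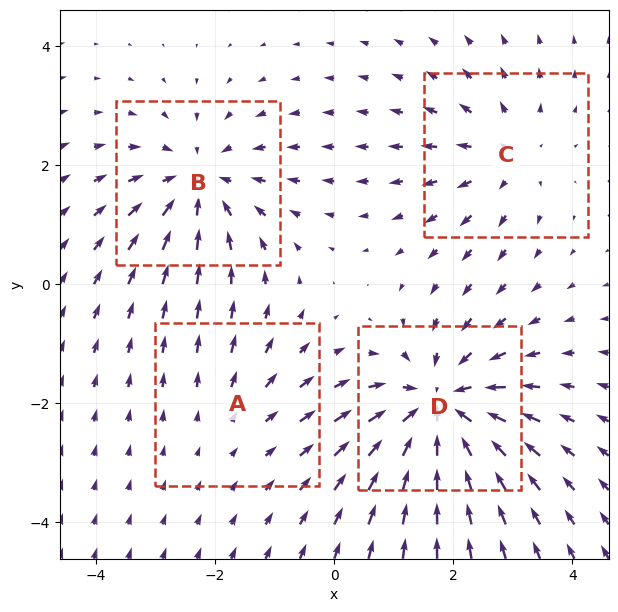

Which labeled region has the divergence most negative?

D

Divergence at each region's feature centre — A: about +2, B: about -5, C: about +3, D: about -6. Region D is most negative.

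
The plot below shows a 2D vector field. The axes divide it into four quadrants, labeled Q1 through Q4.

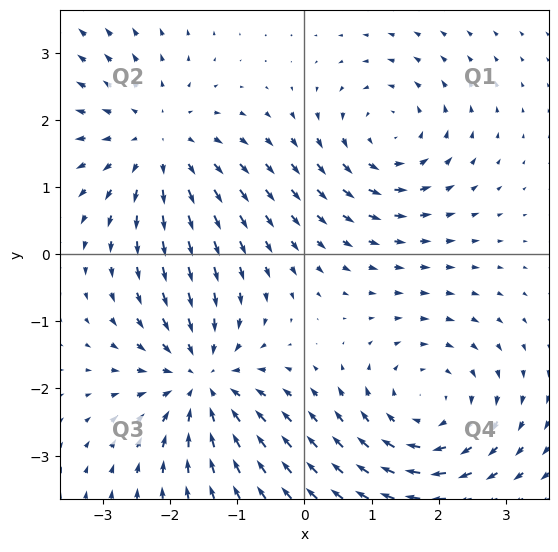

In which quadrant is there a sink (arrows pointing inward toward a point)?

The sink sits at approximately (-1.5, -1.9), which lies in quadrant Q3. The divergence there is about -5, negative as expected for a sink.

Q3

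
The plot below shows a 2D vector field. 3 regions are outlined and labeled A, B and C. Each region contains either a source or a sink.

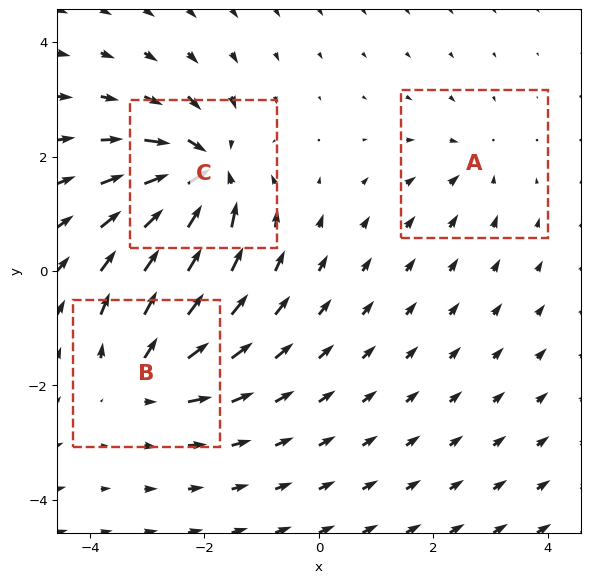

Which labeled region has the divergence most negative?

C

Divergence at each region's feature centre — A: about -2, B: about +4, C: about -6. Region C is most negative.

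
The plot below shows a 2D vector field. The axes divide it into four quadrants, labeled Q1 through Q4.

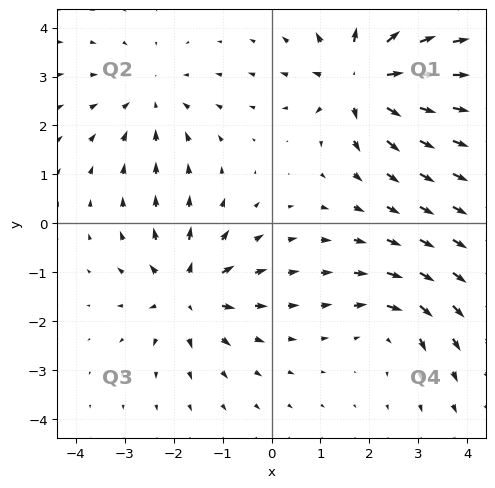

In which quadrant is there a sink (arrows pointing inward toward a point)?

The sink sits at approximately (-2.5, 2.6), which lies in quadrant Q2. The divergence there is about -3, negative as expected for a sink.

Q2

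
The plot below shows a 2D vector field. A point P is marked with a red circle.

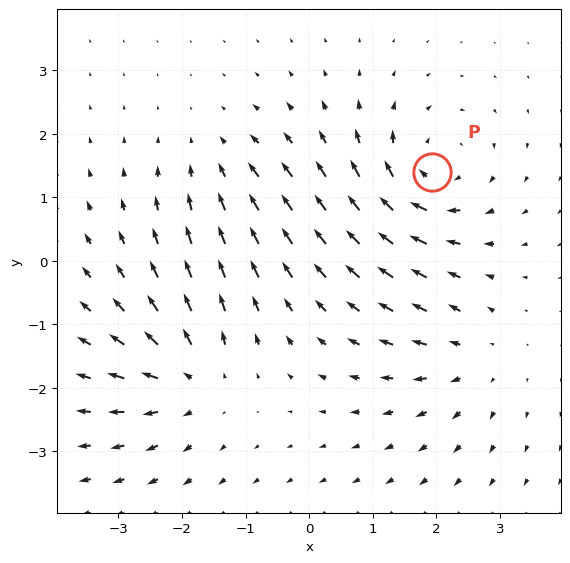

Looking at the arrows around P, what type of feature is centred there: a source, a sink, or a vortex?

At P (1.9, 1.4) the arrows circulate clockwise. Divergence ≈0, curl about -5 — near-zero divergence with nonzero curl is a vortex.

vortex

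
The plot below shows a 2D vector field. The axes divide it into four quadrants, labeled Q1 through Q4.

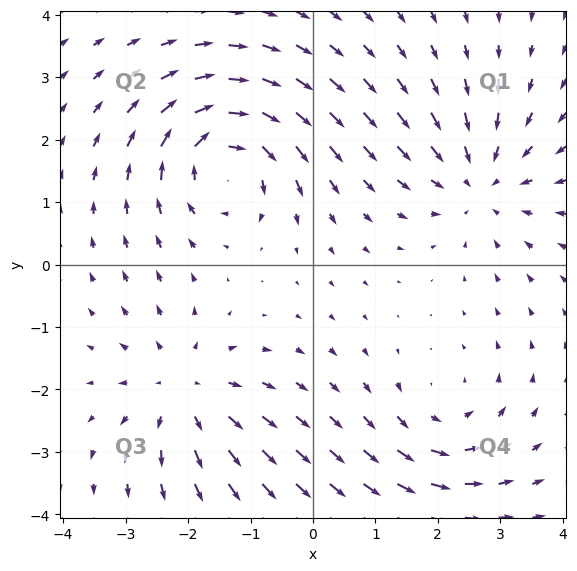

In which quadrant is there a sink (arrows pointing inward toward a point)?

Q1

The sink sits at approximately (2.7, 1.3), which lies in quadrant Q1. The divergence there is about -3, negative as expected for a sink.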